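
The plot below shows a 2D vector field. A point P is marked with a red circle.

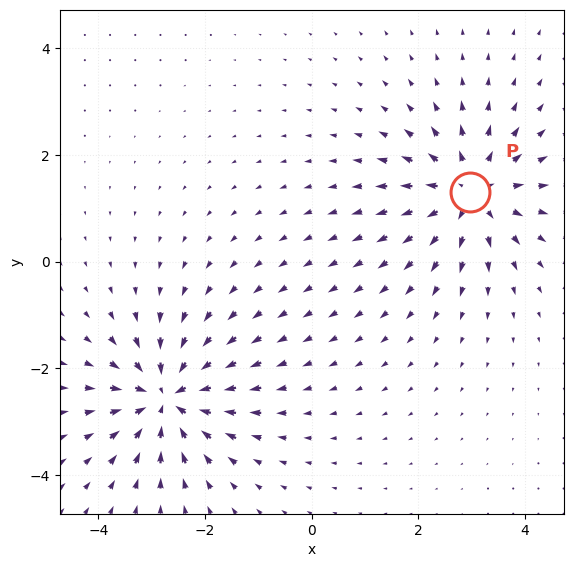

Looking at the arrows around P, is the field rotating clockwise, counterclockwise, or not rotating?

Near P at (3.0, 1.3) the arrows show no circulation. The curl there is ≈0.

not rotating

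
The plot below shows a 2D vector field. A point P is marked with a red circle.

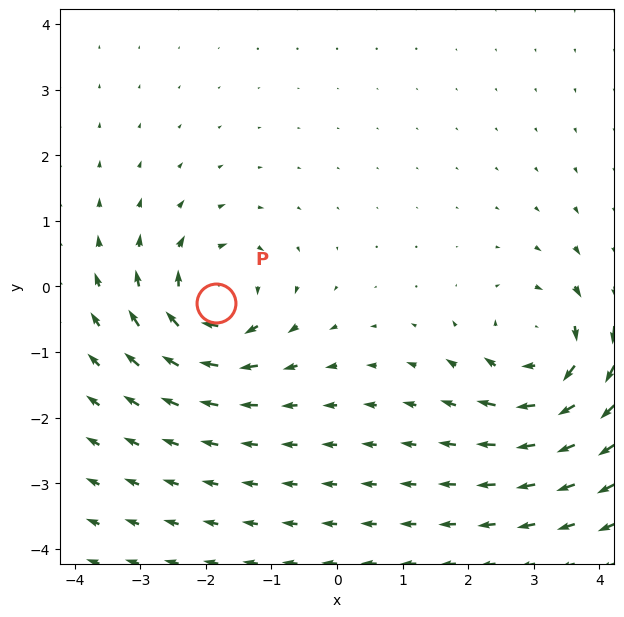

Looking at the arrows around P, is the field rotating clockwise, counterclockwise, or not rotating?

clockwise

Near P at (-1.8, -0.2) the arrows circulate clockwise. The curl (z-component) there is about -6; negative curl means clockwise rotation.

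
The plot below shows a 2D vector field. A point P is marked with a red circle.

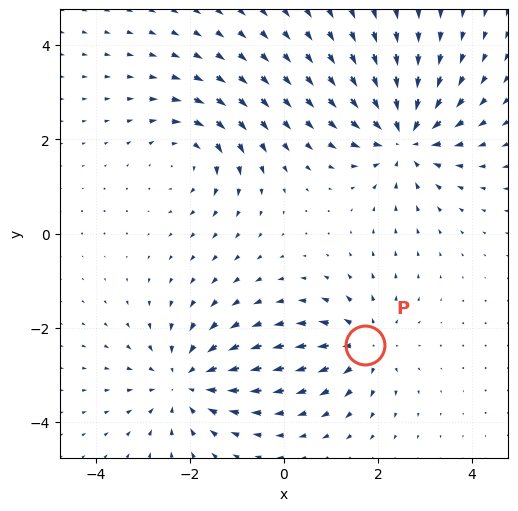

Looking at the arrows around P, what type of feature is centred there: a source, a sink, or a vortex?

source

At P (1.7, -2.4) the arrows spread outward. Divergence about +4, curl ≈0 — positive divergence with near-zero curl is a source.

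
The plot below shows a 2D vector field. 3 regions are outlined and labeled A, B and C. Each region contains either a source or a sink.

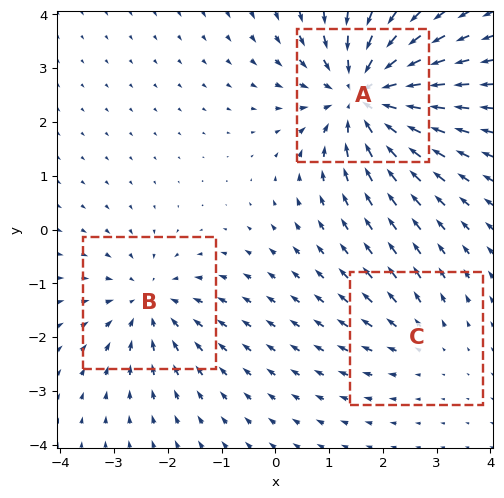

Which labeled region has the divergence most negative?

Divergence at each region's feature centre — A: about -5, B: about -3, C: about +2. Region A is most negative.

A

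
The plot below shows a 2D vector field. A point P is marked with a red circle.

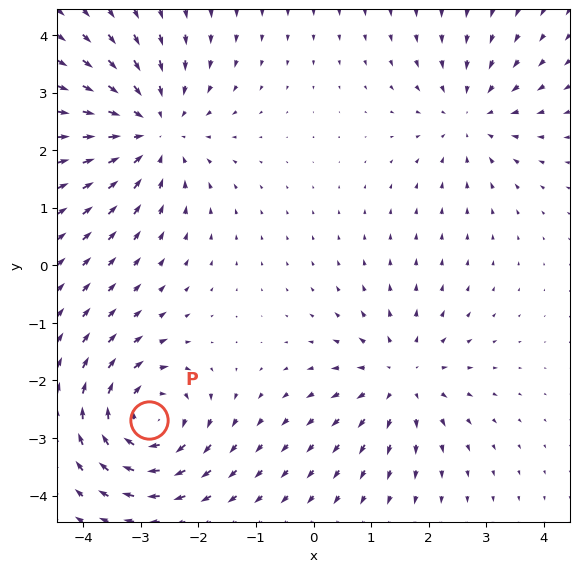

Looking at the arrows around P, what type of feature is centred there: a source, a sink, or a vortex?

vortex

At P (-2.9, -2.7) the arrows circulate clockwise. Divergence ≈0, curl about -5 — near-zero divergence with nonzero curl is a vortex.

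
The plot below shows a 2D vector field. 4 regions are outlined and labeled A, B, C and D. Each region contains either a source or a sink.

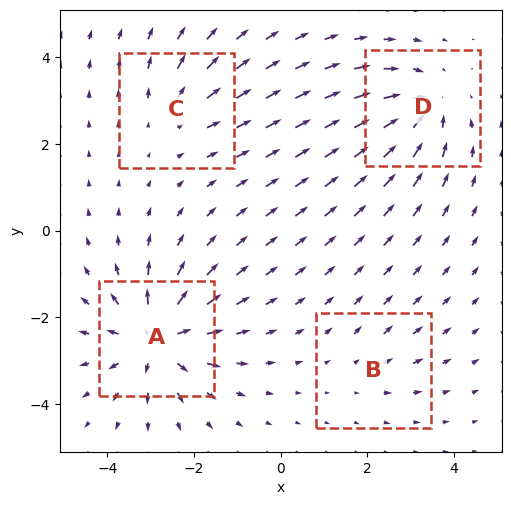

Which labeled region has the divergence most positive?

A

Divergence at each region's feature centre — A: about +7, B: about +2, C: about +3, D: about -5. Region A is most positive.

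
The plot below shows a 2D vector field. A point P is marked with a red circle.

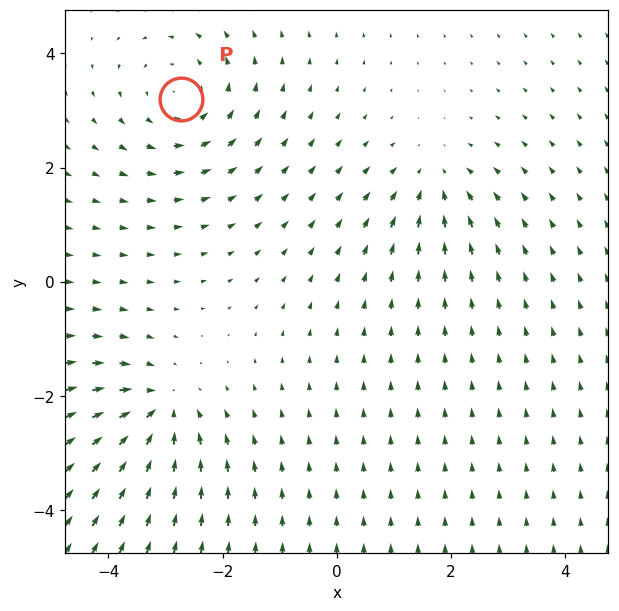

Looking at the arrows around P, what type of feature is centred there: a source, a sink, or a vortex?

At P (-2.7, 3.2) the arrows circulate counterclockwise. Divergence ≈0, curl about +3 — near-zero divergence with nonzero curl is a vortex.

vortex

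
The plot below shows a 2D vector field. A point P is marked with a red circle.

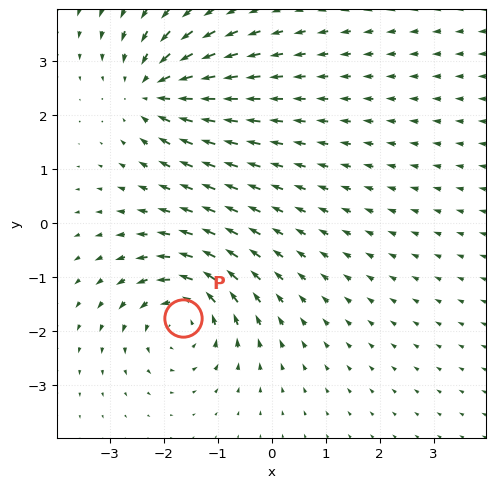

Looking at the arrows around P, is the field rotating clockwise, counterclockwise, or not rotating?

counterclockwise

Near P at (-1.6, -1.8) the arrows circulate counterclockwise. The curl (z-component) there is about +5; positive curl means counterclockwise rotation.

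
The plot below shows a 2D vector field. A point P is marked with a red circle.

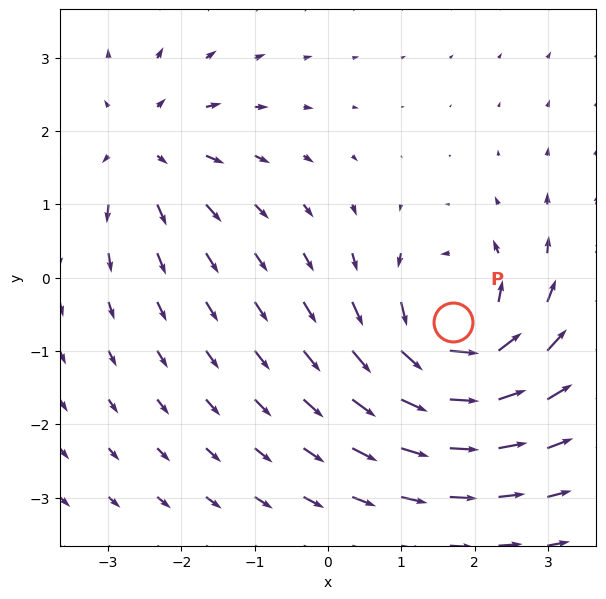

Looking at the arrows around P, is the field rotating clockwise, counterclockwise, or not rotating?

counterclockwise

Near P at (1.7, -0.6) the arrows circulate counterclockwise. The curl (z-component) there is about +5; positive curl means counterclockwise rotation.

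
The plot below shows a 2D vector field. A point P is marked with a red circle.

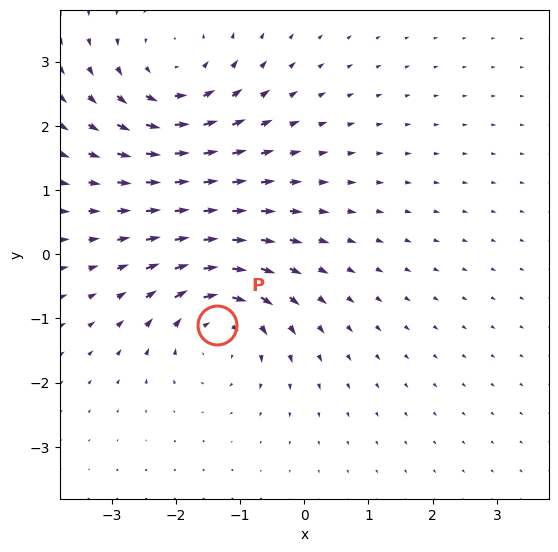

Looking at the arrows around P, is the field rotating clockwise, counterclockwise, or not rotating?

clockwise

Near P at (-1.4, -1.1) the arrows circulate clockwise. The curl (z-component) there is about -5; negative curl means clockwise rotation.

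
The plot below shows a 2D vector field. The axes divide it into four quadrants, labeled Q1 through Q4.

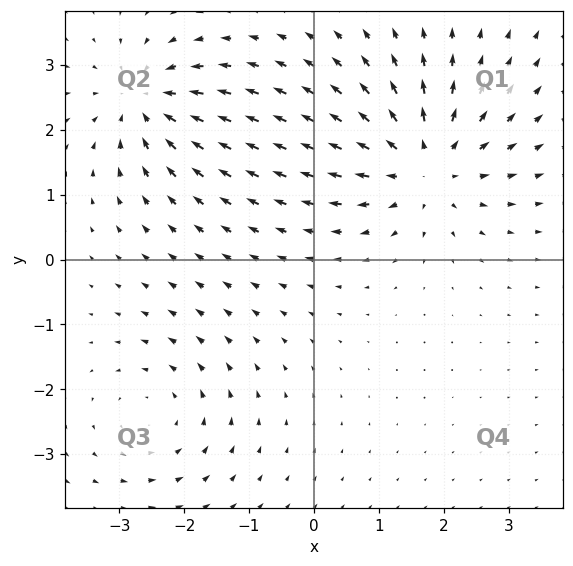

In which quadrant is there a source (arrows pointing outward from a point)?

Q1

The source sits at approximately (1.7, 1.5), which lies in quadrant Q1. The divergence there is about +5, positive as expected for a source.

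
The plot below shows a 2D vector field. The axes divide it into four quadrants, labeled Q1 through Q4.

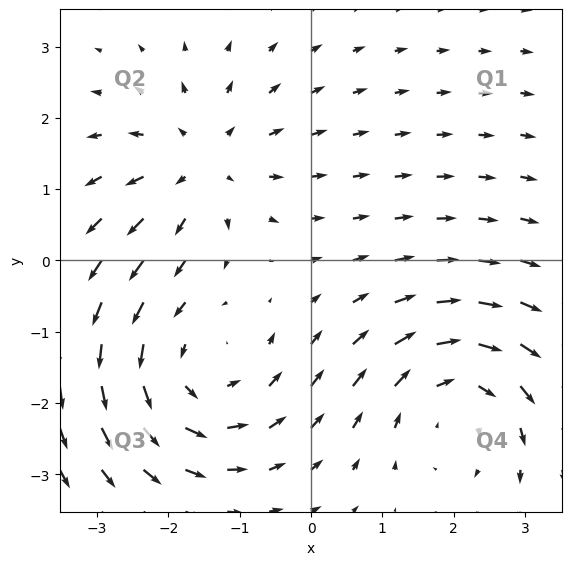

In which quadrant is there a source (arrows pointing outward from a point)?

The source sits at approximately (-1.5, 1.4), which lies in quadrant Q2. The divergence there is about +3, positive as expected for a source.

Q2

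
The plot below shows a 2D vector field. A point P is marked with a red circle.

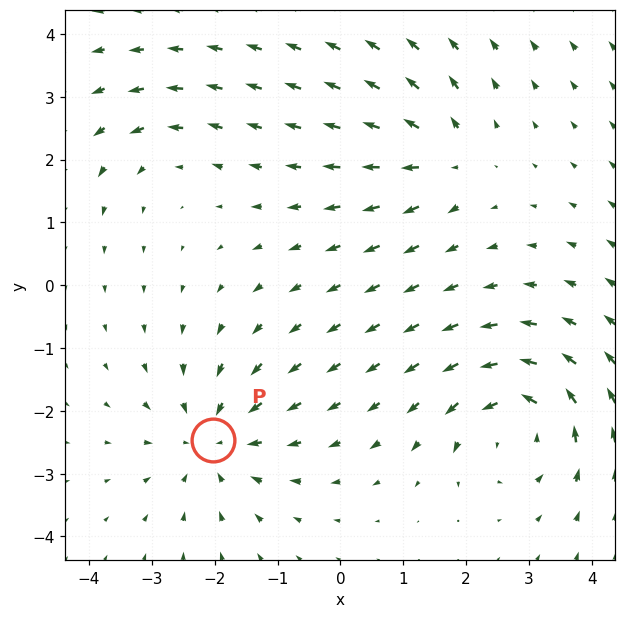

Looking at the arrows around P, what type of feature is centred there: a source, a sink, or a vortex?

sink

At P (-2.0, -2.5) the arrows converge inward. Divergence about -5, curl ≈0 — negative divergence with near-zero curl is a sink.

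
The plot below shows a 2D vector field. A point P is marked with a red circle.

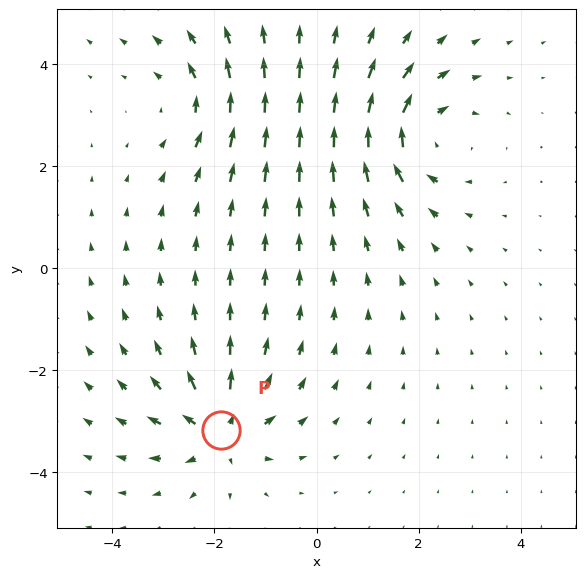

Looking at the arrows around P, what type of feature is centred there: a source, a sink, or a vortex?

source

At P (-1.9, -3.2) the arrows spread outward. Divergence about +6, curl ≈0 — positive divergence with near-zero curl is a source.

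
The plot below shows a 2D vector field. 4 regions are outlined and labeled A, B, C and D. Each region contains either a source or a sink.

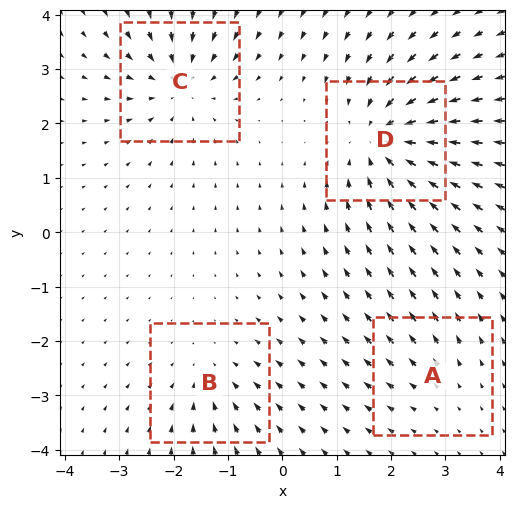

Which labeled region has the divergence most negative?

D

Divergence at each region's feature centre — A: about +2, B: about -3, C: about -5, D: about -7. Region D is most negative.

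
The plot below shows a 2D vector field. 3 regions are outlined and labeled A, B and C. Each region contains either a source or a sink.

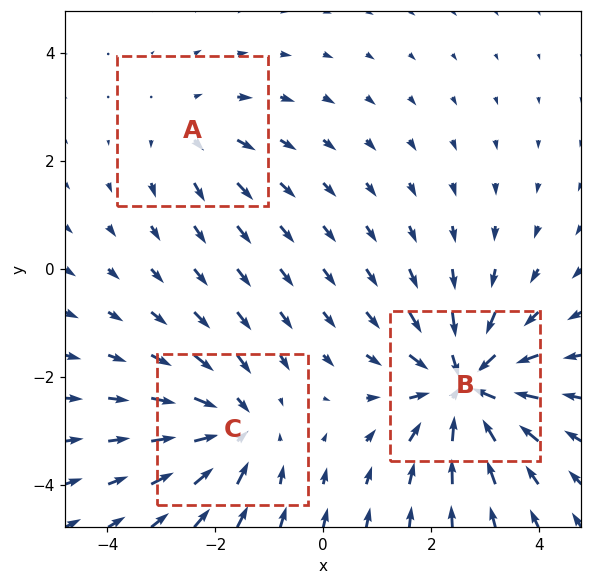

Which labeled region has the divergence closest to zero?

Divergence at each region's feature centre — A: about +2, B: about -5, C: about -3. Region A is closest to zero.

A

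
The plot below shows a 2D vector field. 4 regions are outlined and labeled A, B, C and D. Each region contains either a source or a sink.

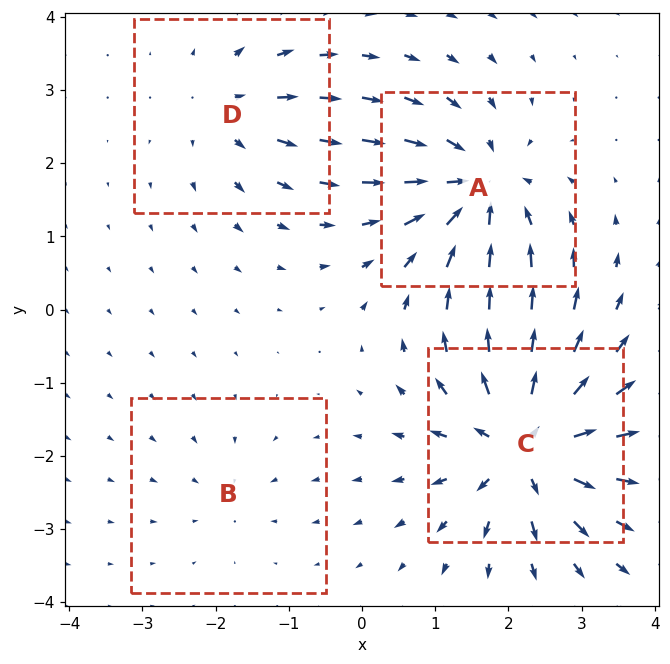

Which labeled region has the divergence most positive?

C

Divergence at each region's feature centre — A: about -7, B: about -2, C: about +8, D: about +4. Region C is most positive.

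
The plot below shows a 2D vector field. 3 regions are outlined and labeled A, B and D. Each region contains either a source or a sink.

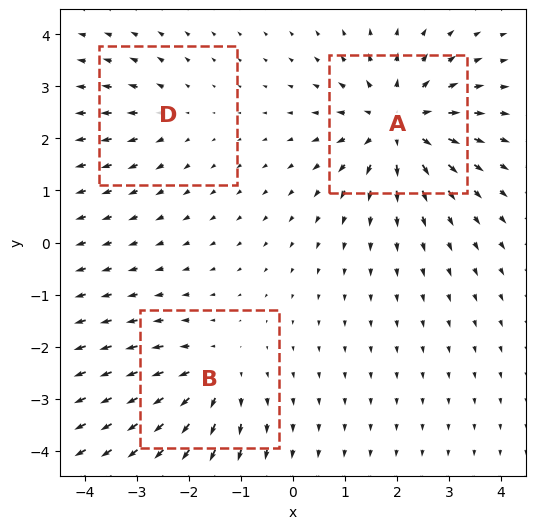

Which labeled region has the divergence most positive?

Divergence at each region's feature centre — A: about +5, B: about +3, D: about +2. Region A is most positive.

A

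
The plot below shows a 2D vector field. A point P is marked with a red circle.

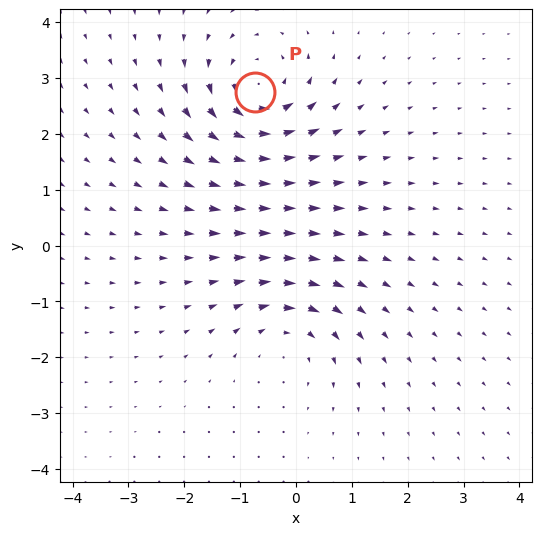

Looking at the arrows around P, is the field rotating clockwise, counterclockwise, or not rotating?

Near P at (-0.7, 2.7) the arrows circulate counterclockwise. The curl (z-component) there is about +5; positive curl means counterclockwise rotation.

counterclockwise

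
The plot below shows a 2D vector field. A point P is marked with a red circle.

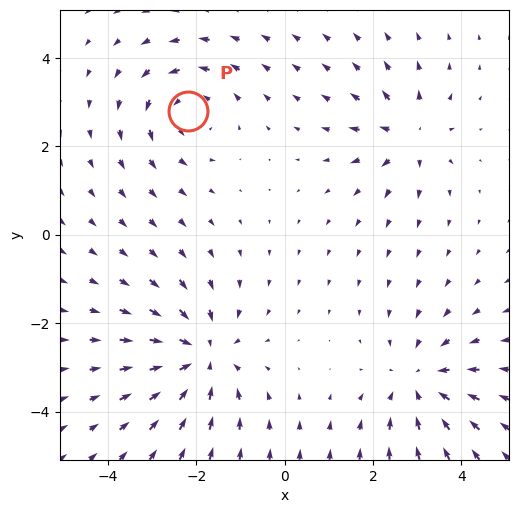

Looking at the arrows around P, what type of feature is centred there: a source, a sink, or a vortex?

At P (-2.2, 2.8) the arrows circulate counterclockwise. Divergence ≈0, curl about +3 — near-zero divergence with nonzero curl is a vortex.

vortex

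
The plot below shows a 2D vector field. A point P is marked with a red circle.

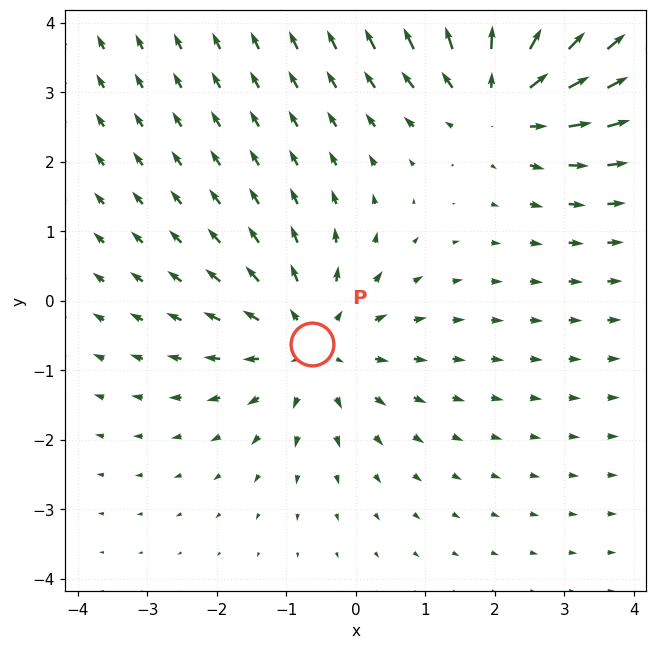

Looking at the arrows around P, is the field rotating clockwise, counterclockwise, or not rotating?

not rotating

Near P at (-0.6, -0.6) the arrows show no circulation. The curl there is ≈0.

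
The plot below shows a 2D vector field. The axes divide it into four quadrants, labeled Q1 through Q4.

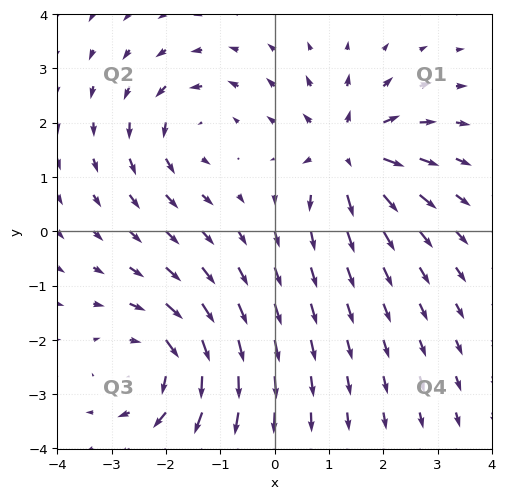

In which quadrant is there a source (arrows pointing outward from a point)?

The source sits at approximately (1.4, 1.4), which lies in quadrant Q1. The divergence there is about +5, positive as expected for a source.

Q1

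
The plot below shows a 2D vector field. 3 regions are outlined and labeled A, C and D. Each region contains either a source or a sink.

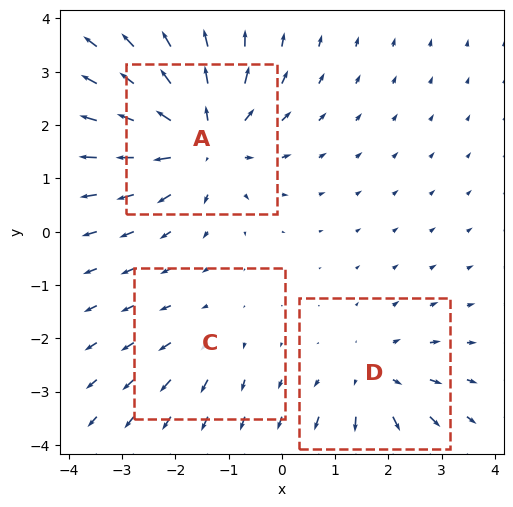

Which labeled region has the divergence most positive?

Divergence at each region's feature centre — A: about +5, C: about +2, D: about +3. Region A is most positive.

A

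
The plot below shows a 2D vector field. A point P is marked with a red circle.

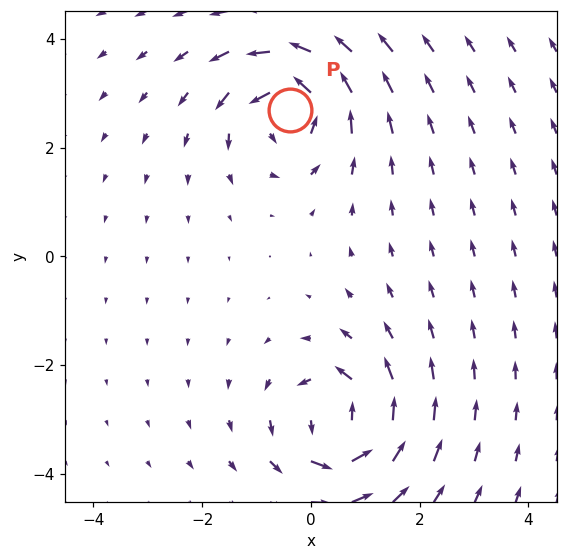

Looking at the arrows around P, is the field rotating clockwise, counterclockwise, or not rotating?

Near P at (-0.4, 2.7) the arrows circulate counterclockwise. The curl (z-component) there is about +5; positive curl means counterclockwise rotation.

counterclockwise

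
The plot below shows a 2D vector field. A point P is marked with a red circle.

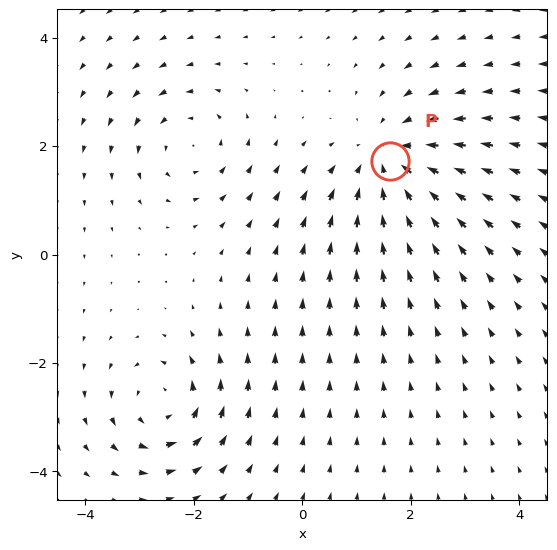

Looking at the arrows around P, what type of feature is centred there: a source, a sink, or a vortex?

sink

At P (1.6, 1.7) the arrows converge inward. Divergence about -4, curl ≈0 — negative divergence with near-zero curl is a sink.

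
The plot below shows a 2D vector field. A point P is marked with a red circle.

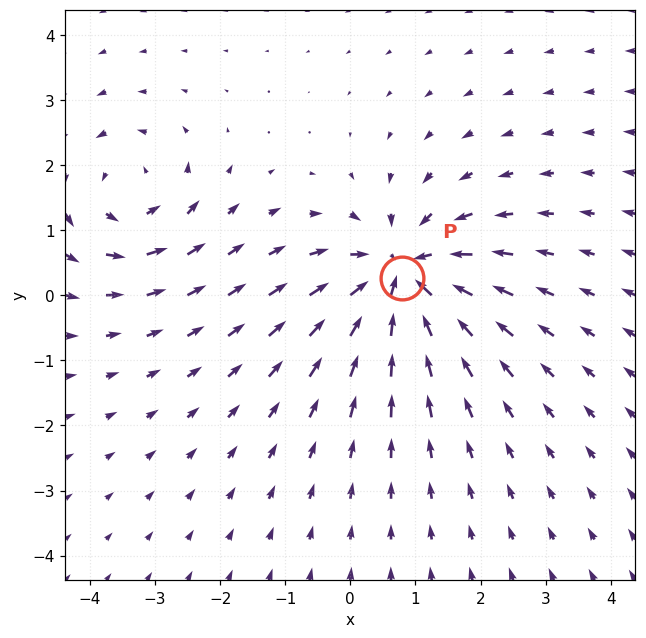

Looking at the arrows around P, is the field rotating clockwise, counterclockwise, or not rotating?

not rotating

Near P at (0.8, 0.3) the arrows show no circulation. The curl there is ≈0.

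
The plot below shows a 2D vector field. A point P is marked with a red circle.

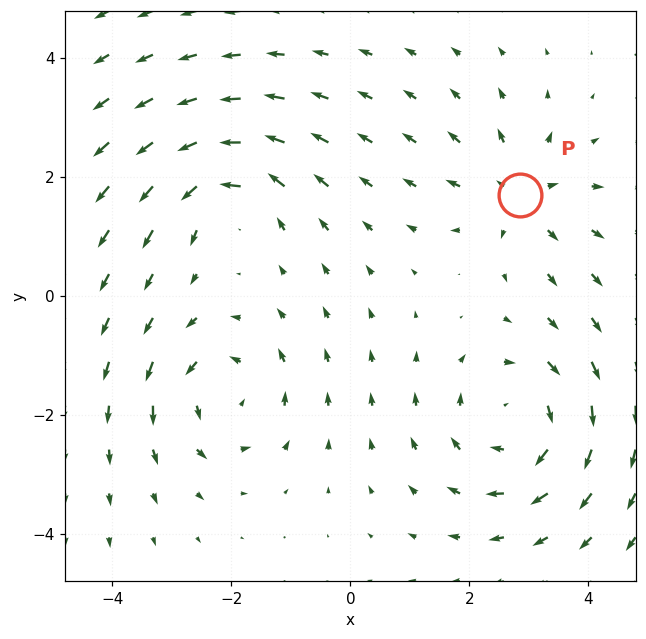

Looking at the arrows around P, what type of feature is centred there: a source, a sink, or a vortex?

source

At P (2.9, 1.7) the arrows spread outward. Divergence about +3, curl ≈0 — positive divergence with near-zero curl is a source.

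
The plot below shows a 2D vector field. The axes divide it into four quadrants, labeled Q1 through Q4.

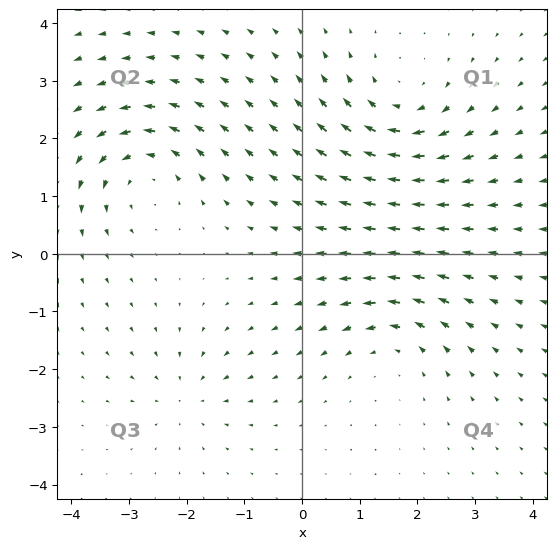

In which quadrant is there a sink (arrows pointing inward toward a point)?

The sink sits at approximately (-2.0, -2.4), which lies in quadrant Q3. The divergence there is about -3, negative as expected for a sink.

Q3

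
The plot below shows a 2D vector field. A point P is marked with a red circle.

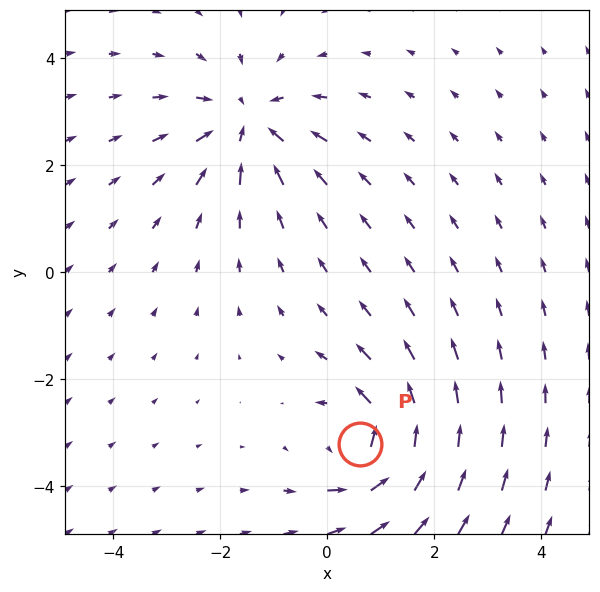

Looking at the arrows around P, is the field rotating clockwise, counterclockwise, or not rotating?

Near P at (0.6, -3.2) the arrows circulate counterclockwise. The curl (z-component) there is about +6; positive curl means counterclockwise rotation.

counterclockwise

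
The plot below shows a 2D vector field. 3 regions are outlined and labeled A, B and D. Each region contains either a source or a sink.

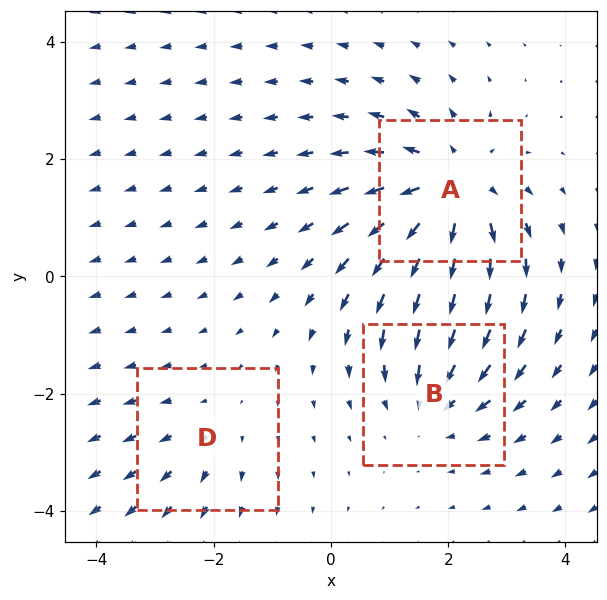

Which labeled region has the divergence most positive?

A

Divergence at each region's feature centre — A: about +4, B: about -3, D: about +2. Region A is most positive.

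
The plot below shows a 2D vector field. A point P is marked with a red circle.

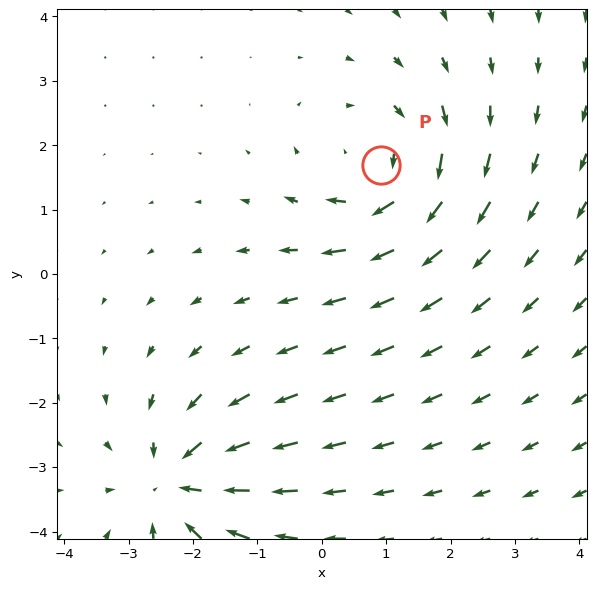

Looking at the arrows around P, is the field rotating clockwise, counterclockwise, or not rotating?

Near P at (0.9, 1.7) the arrows circulate clockwise. The curl (z-component) there is about -4; negative curl means clockwise rotation.

clockwise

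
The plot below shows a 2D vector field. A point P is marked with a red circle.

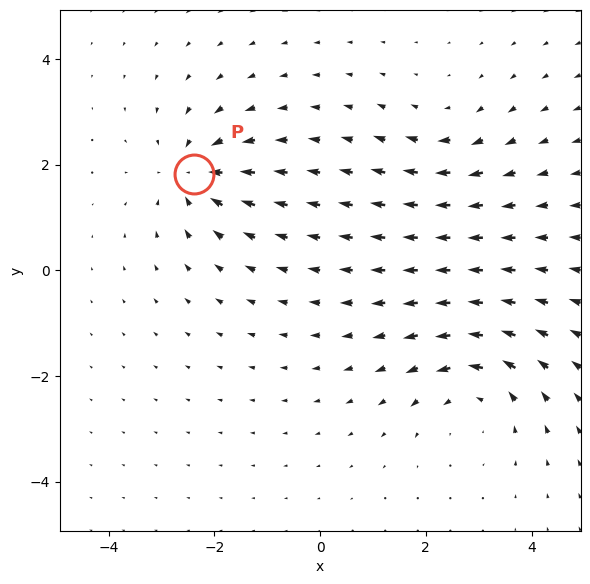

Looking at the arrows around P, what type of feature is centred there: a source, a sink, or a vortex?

sink

At P (-2.4, 1.8) the arrows converge inward. Divergence about -4, curl ≈0 — negative divergence with near-zero curl is a sink.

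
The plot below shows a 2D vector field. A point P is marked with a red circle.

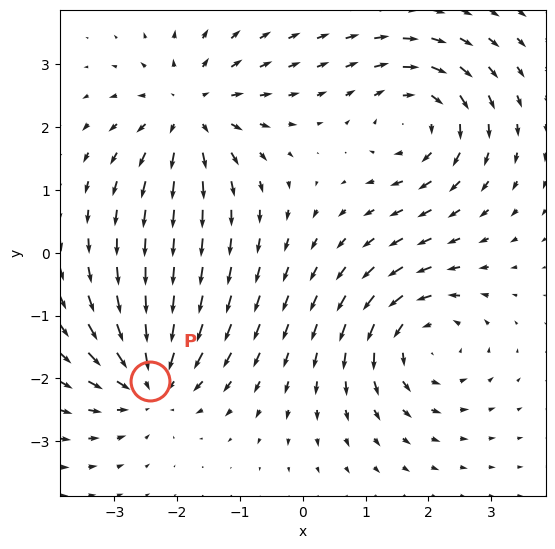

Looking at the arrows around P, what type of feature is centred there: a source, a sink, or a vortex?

sink

At P (-2.4, -2.0) the arrows converge inward. Divergence about -5, curl ≈0 — negative divergence with near-zero curl is a sink.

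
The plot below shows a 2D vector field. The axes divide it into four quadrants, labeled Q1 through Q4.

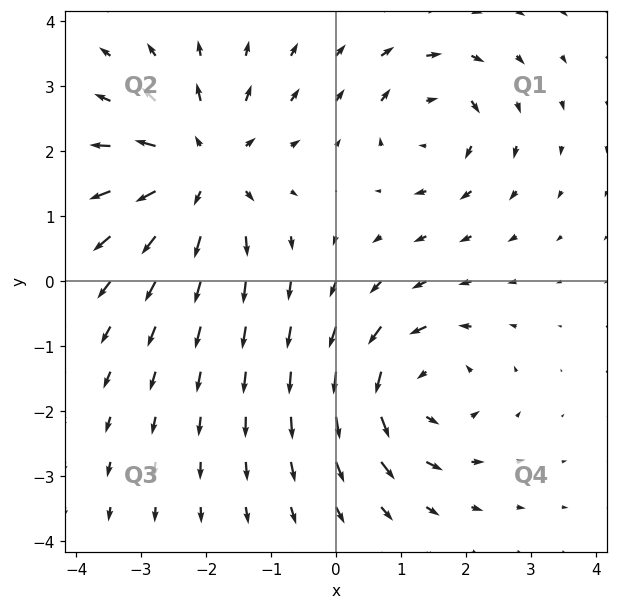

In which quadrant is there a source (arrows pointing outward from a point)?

The source sits at approximately (-2.1, 1.7), which lies in quadrant Q2. The divergence there is about +5, positive as expected for a source.

Q2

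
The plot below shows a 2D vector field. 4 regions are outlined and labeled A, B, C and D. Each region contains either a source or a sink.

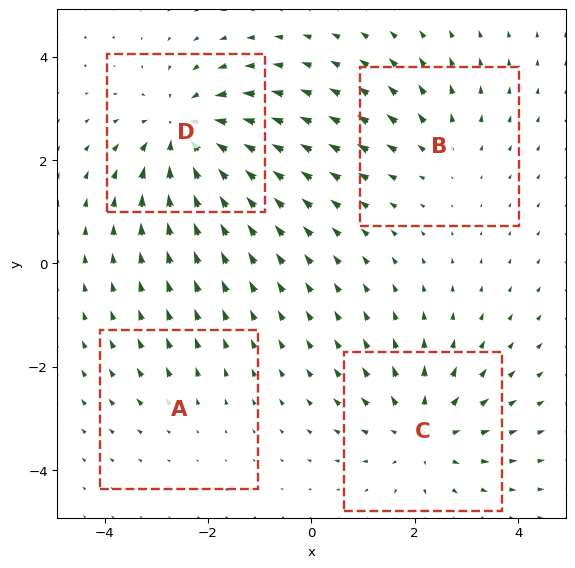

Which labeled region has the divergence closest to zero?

A

Divergence at each region's feature centre — A: about +2, B: about +3, C: about +4, D: about -6. Region A is closest to zero.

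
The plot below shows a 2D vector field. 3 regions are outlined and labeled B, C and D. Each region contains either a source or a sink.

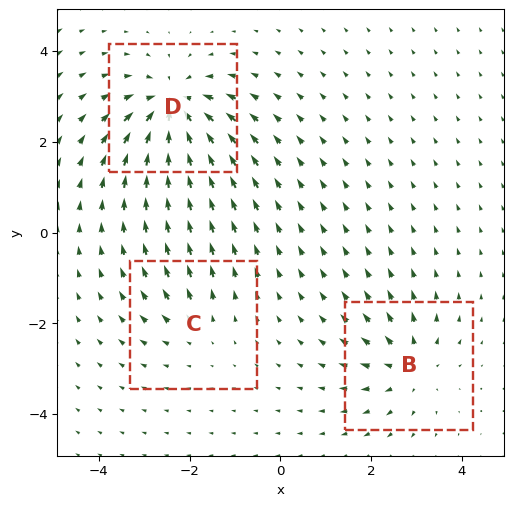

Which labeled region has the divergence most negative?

D

Divergence at each region's feature centre — B: about +4, C: about +2, D: about -6. Region D is most negative.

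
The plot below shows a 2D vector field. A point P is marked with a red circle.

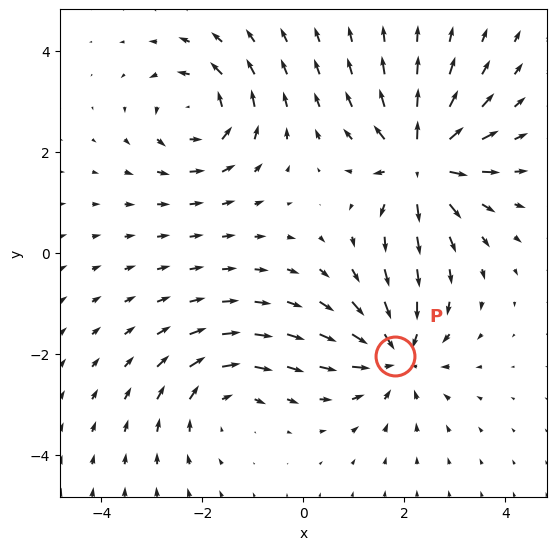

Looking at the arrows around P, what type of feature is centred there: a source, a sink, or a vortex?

At P (1.8, -2.0) the arrows converge inward. Divergence about -5, curl ≈0 — negative divergence with near-zero curl is a sink.

sink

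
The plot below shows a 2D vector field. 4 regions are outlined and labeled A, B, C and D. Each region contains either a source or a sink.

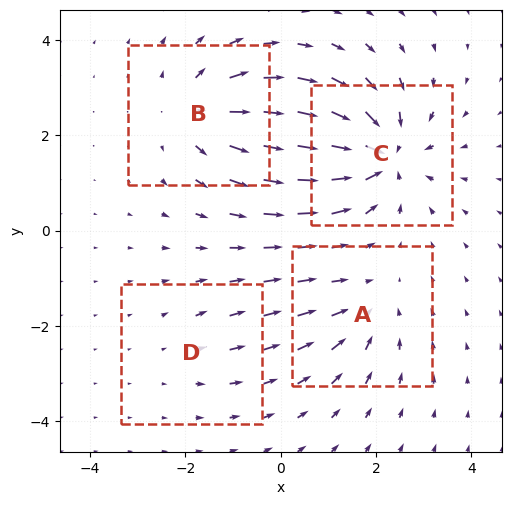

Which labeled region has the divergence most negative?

C

Divergence at each region's feature centre — A: about -3, B: about +5, C: about -7, D: about +2. Region C is most negative.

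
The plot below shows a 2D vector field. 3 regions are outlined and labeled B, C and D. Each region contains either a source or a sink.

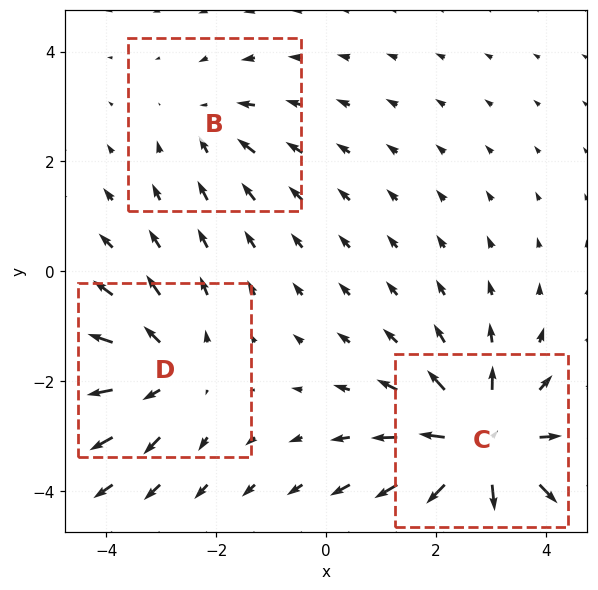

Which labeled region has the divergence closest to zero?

Divergence at each region's feature centre — B: about -2, C: about +5, D: about +3. Region B is closest to zero.

B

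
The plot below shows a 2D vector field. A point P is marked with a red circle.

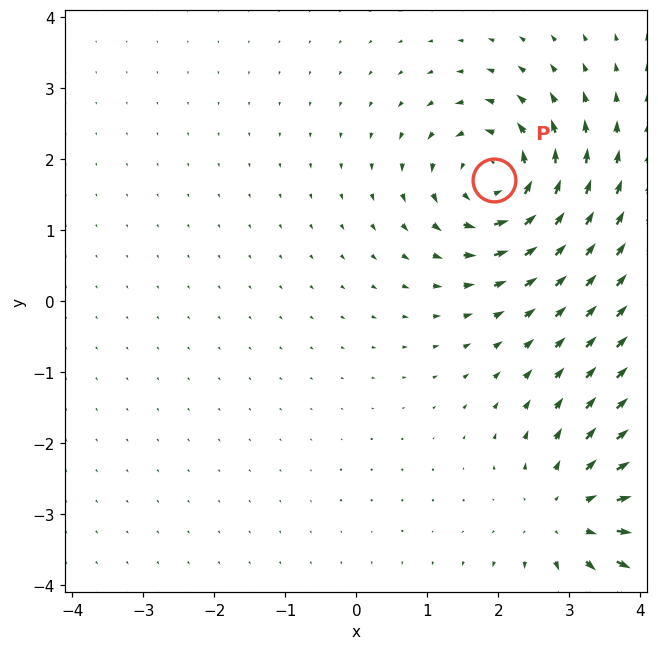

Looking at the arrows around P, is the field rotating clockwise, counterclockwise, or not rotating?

counterclockwise

Near P at (1.9, 1.7) the arrows circulate counterclockwise. The curl (z-component) there is about +5; positive curl means counterclockwise rotation.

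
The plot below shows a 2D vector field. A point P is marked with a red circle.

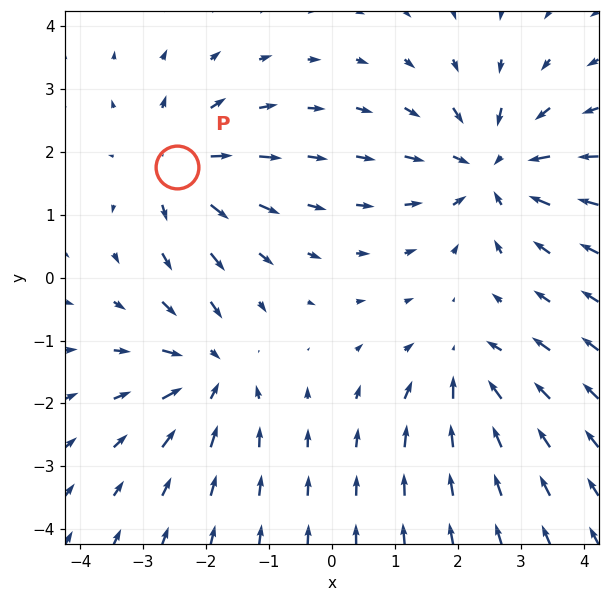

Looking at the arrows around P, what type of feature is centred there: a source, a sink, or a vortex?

source

At P (-2.5, 1.8) the arrows spread outward. Divergence about +4, curl ≈0 — positive divergence with near-zero curl is a source.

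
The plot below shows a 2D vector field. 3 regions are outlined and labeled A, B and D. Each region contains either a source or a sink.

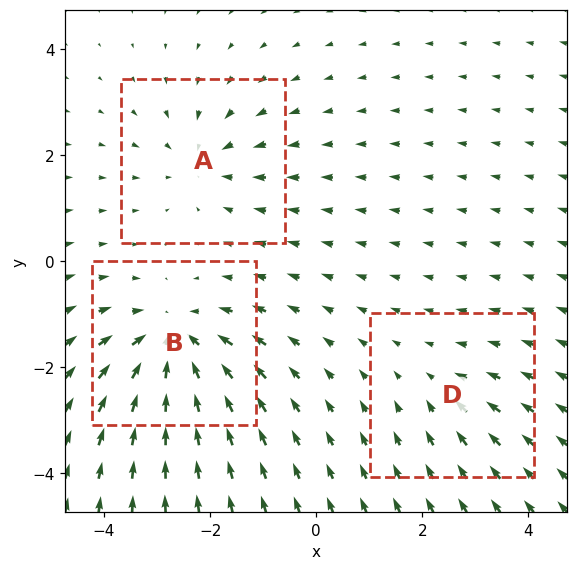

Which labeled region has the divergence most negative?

B

Divergence at each region's feature centre — A: about -3, B: about -5, D: about -2. Region B is most negative.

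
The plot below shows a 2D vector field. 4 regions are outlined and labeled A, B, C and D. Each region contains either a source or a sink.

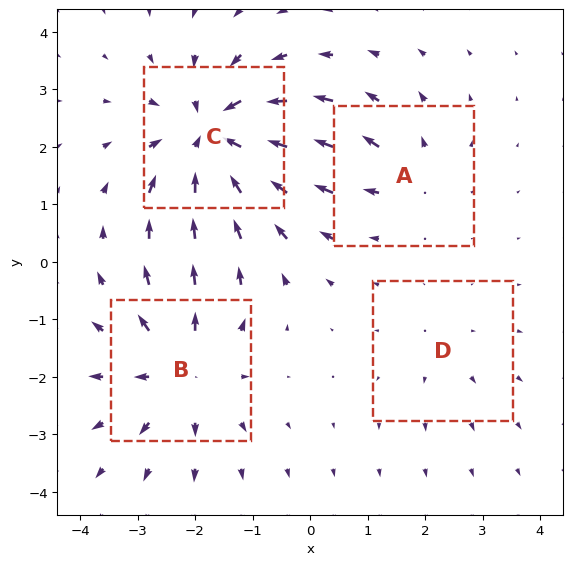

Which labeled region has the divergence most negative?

Divergence at each region's feature centre — A: about +3, B: about +5, C: about -7, D: about +2. Region C is most negative.

C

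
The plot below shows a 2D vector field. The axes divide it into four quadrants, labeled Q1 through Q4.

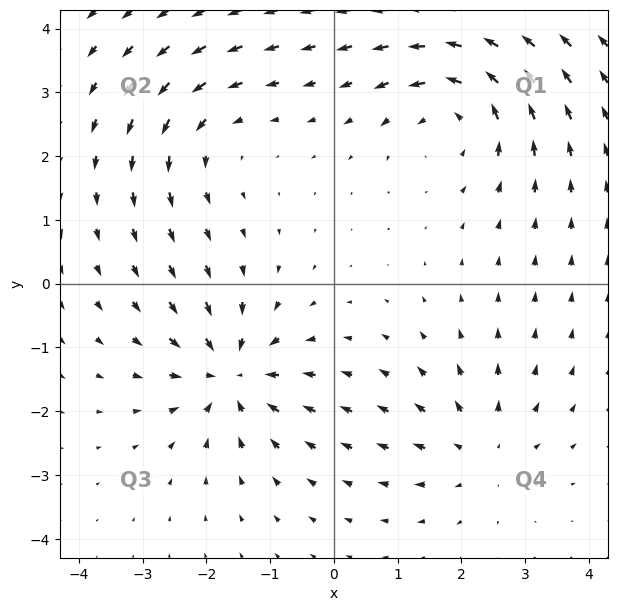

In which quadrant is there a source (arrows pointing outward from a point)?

The source sits at approximately (2.3, -2.6), which lies in quadrant Q4. The divergence there is about +3, positive as expected for a source.

Q4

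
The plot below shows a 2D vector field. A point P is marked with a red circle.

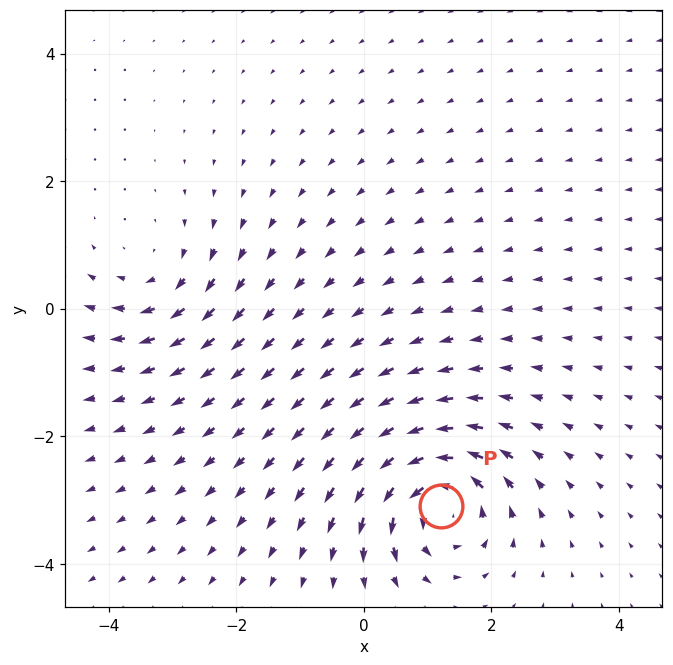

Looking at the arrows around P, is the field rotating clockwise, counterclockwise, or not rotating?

Near P at (1.2, -3.1) the arrows circulate counterclockwise. The curl (z-component) there is about +6; positive curl means counterclockwise rotation.

counterclockwise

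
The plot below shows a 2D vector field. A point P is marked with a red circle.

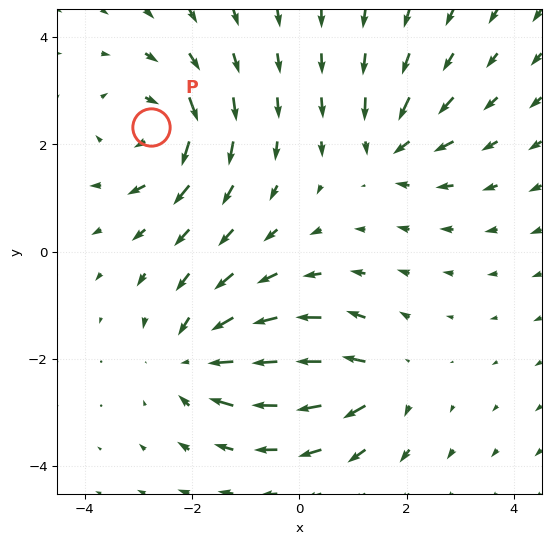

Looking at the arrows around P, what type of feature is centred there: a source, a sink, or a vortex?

At P (-2.8, 2.3) the arrows circulate clockwise. Divergence ≈0, curl about -6 — near-zero divergence with nonzero curl is a vortex.

vortex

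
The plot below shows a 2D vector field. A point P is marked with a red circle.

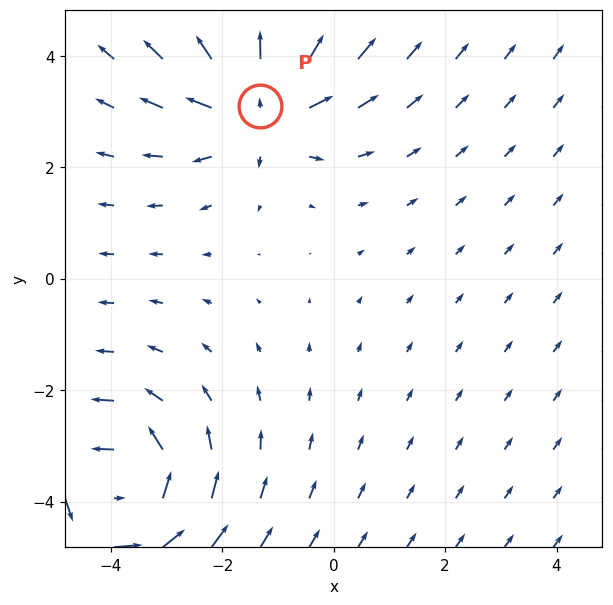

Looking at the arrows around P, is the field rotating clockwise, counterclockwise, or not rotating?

not rotating

Near P at (-1.3, 3.1) the arrows show no circulation. The curl there is ≈0.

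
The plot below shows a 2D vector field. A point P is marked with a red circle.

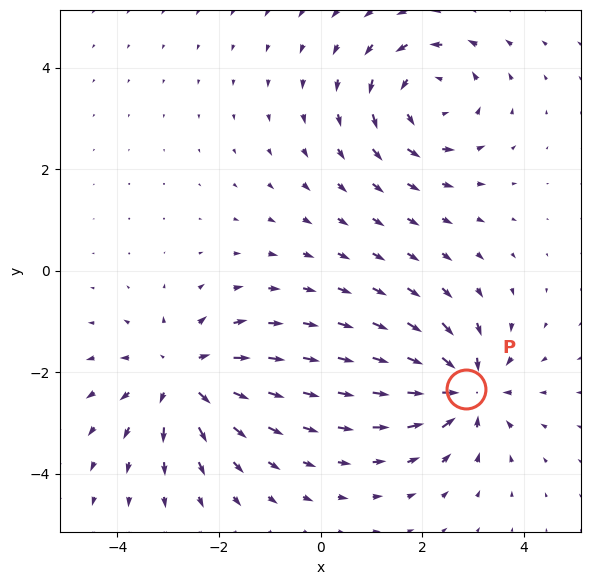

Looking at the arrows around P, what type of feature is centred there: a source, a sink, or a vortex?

sink

At P (2.9, -2.3) the arrows converge inward. Divergence about -6, curl ≈0 — negative divergence with near-zero curl is a sink.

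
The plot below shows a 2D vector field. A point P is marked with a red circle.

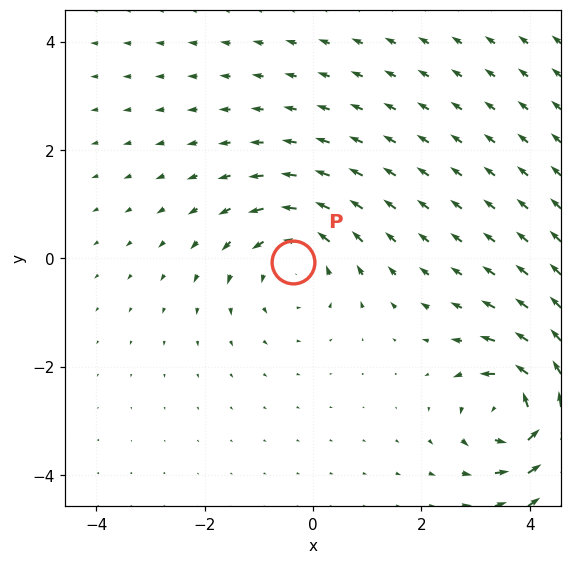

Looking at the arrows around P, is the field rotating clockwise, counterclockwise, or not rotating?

counterclockwise

Near P at (-0.4, -0.1) the arrows circulate counterclockwise. The curl (z-component) there is about +3; positive curl means counterclockwise rotation.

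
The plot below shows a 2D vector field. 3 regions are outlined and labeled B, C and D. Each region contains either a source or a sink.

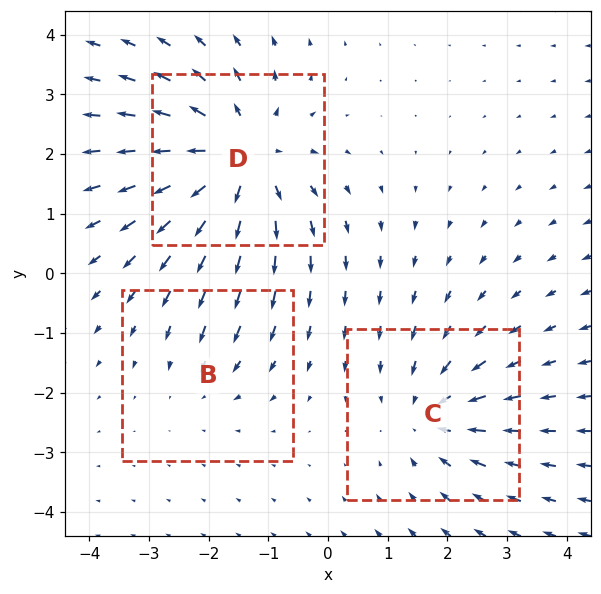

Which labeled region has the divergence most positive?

Divergence at each region's feature centre — B: about -2, C: about -3, D: about +4. Region D is most positive.

D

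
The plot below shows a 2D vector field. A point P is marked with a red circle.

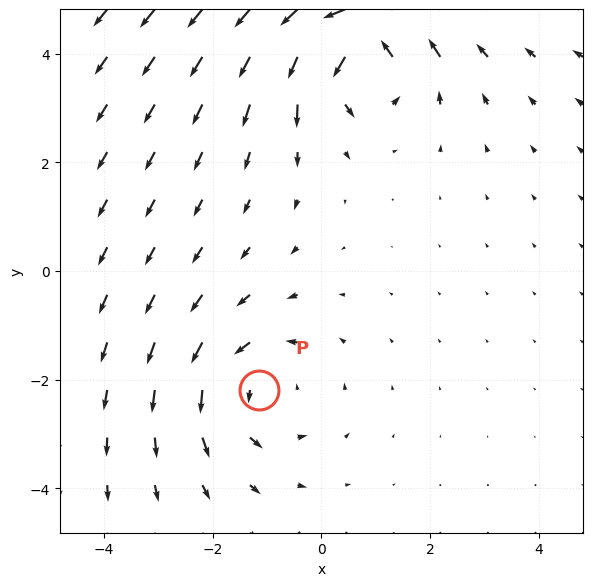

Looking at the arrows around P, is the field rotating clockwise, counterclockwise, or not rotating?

Near P at (-1.2, -2.2) the arrows circulate counterclockwise. The curl (z-component) there is about +2; positive curl means counterclockwise rotation.

counterclockwise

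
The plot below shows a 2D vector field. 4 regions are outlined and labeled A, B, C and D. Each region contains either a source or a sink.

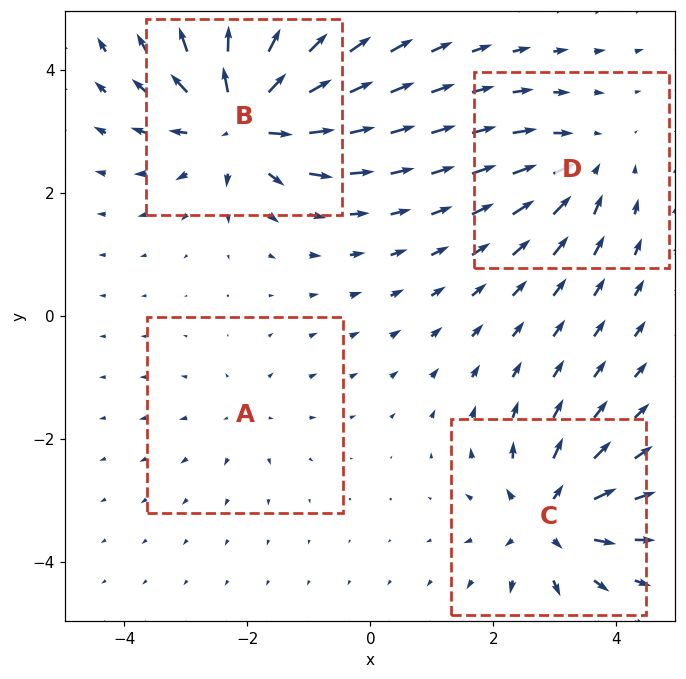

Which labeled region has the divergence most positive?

Divergence at each region's feature centre — A: about +3, B: about +9, C: about +6, D: about -4. Region B is most positive.

B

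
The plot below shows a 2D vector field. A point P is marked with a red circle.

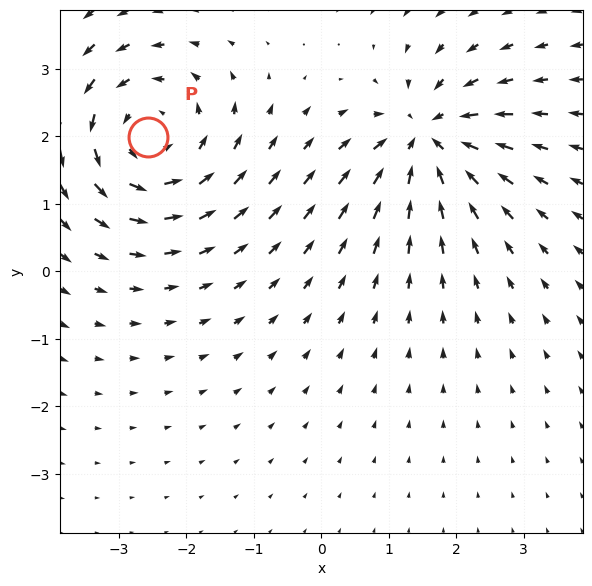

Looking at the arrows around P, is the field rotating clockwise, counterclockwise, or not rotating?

counterclockwise

Near P at (-2.6, 2.0) the arrows circulate counterclockwise. The curl (z-component) there is about +3; positive curl means counterclockwise rotation.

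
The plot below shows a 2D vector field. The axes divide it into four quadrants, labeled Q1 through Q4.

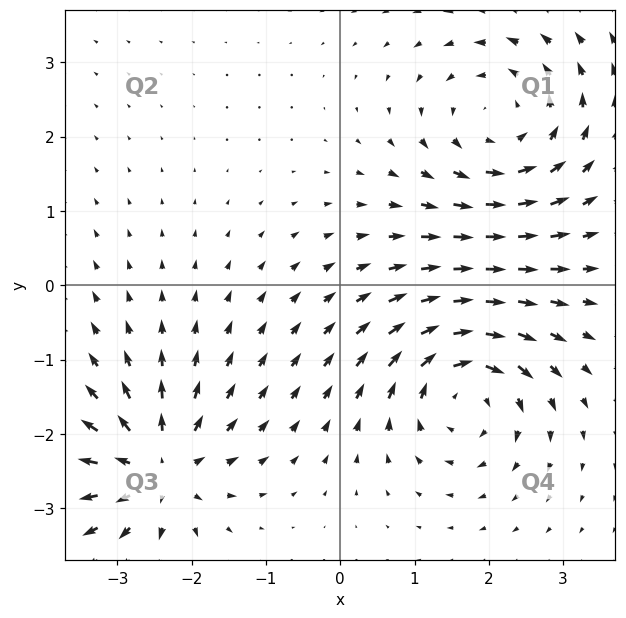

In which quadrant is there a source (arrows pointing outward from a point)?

Q3

The source sits at approximately (-2.5, -2.5), which lies in quadrant Q3. The divergence there is about +6, positive as expected for a source.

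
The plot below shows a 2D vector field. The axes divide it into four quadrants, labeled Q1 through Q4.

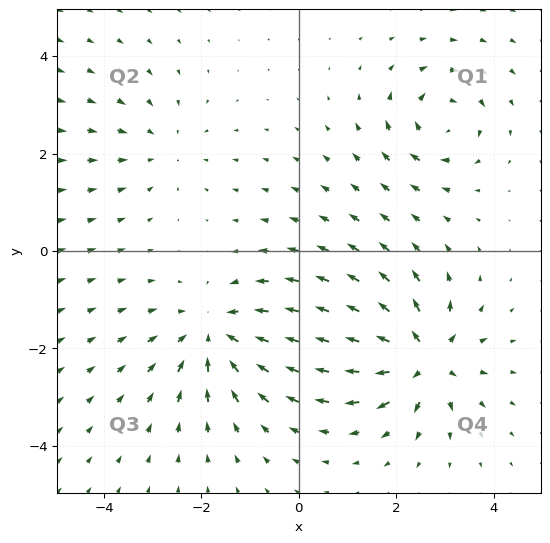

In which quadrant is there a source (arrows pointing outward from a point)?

The source sits at approximately (2.5, -2.2), which lies in quadrant Q4. The divergence there is about +6, positive as expected for a source.

Q4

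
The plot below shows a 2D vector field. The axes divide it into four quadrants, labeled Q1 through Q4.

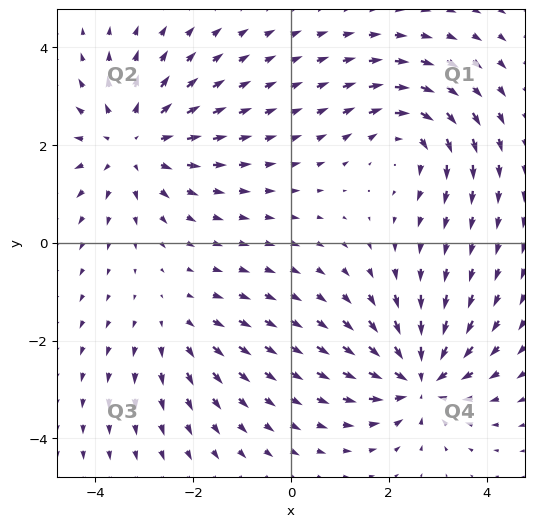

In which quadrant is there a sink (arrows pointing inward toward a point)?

The sink sits at approximately (2.6, -2.8), which lies in quadrant Q4. The divergence there is about -6, negative as expected for a sink.

Q4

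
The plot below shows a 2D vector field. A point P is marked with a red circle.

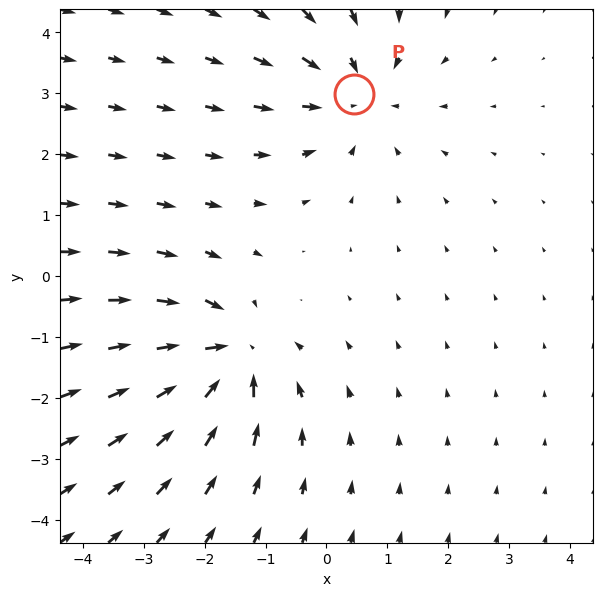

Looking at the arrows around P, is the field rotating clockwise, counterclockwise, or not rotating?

not rotating

Near P at (0.5, 3.0) the arrows show no circulation. The curl there is ≈0.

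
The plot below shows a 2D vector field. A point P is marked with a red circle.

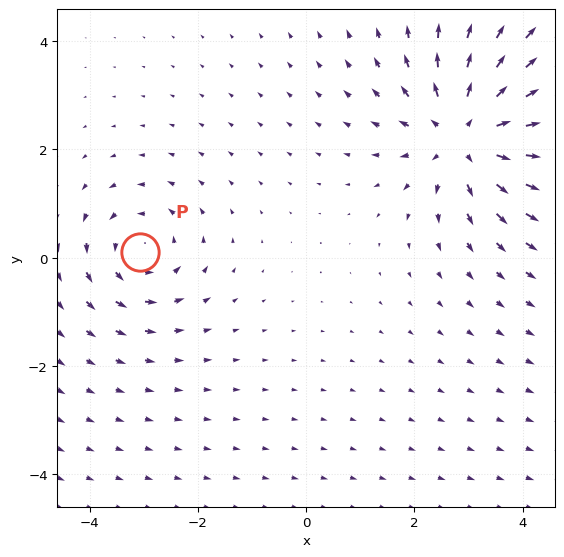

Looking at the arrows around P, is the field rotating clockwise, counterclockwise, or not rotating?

Near P at (-3.1, 0.1) the arrows circulate counterclockwise. The curl (z-component) there is about +3; positive curl means counterclockwise rotation.

counterclockwise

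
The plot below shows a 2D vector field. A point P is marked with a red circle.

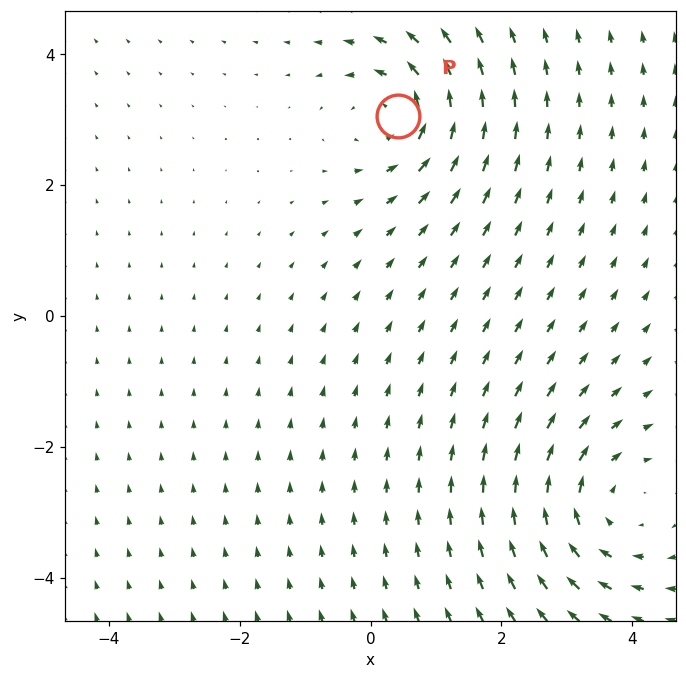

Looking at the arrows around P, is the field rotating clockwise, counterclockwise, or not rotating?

Near P at (0.4, 3.0) the arrows circulate counterclockwise. The curl (z-component) there is about +4; positive curl means counterclockwise rotation.

counterclockwise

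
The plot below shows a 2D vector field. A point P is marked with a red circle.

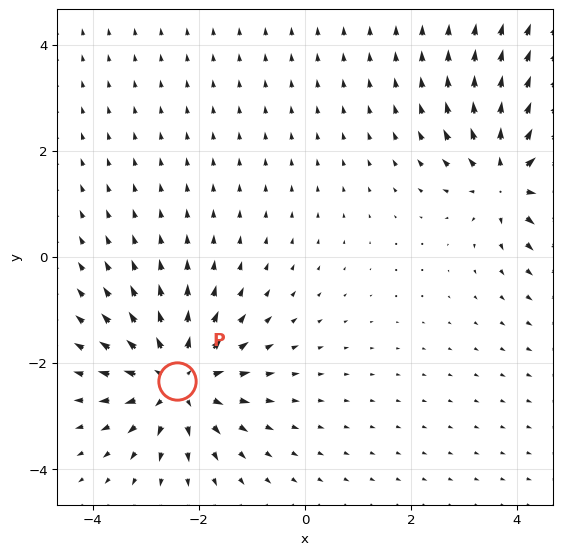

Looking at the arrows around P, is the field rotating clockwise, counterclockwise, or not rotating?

not rotating

Near P at (-2.4, -2.3) the arrows show no circulation. The curl there is ≈0.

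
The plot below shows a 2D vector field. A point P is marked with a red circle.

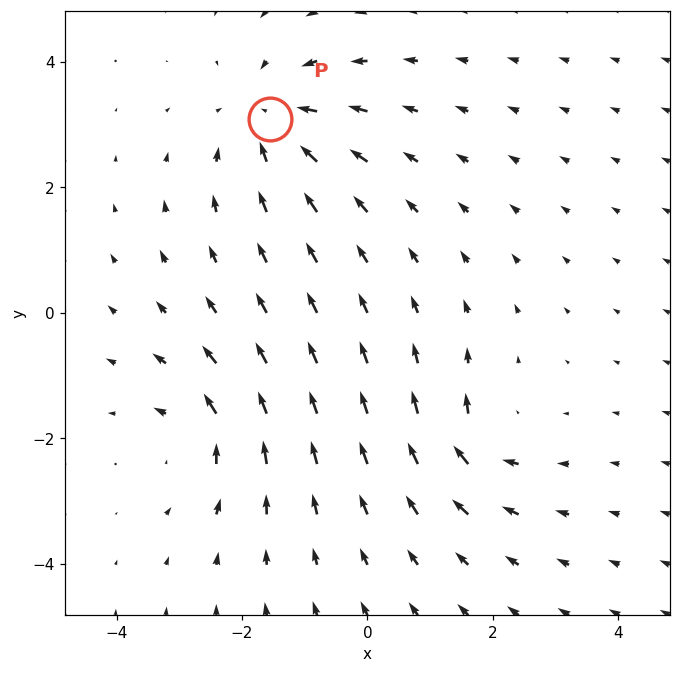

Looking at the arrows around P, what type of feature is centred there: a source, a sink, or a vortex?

At P (-1.5, 3.1) the arrows converge inward. Divergence about -4, curl ≈0 — negative divergence with near-zero curl is a sink.

sink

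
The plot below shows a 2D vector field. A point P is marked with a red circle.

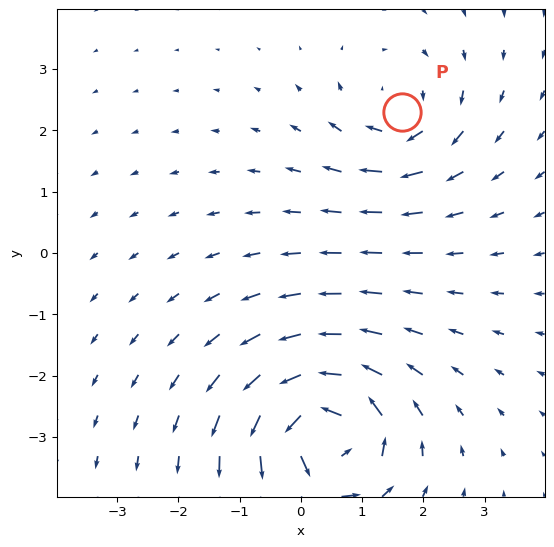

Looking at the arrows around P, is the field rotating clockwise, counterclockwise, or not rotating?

clockwise

Near P at (1.6, 2.3) the arrows circulate clockwise. The curl (z-component) there is about -3; negative curl means clockwise rotation.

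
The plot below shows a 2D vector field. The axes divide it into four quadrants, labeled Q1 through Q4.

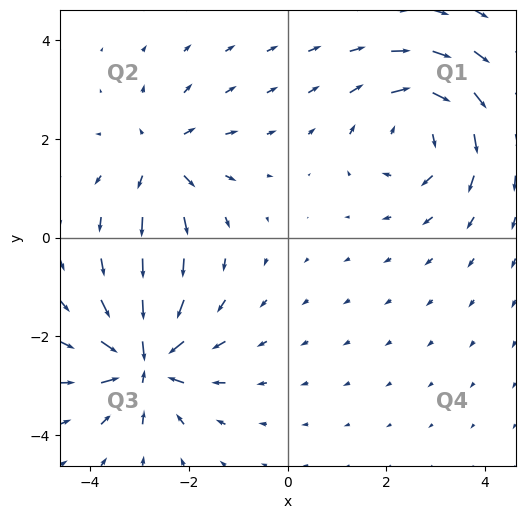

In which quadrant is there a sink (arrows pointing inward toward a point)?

Q3

The sink sits at approximately (-2.9, -2.5), which lies in quadrant Q3. The divergence there is about -7, negative as expected for a sink.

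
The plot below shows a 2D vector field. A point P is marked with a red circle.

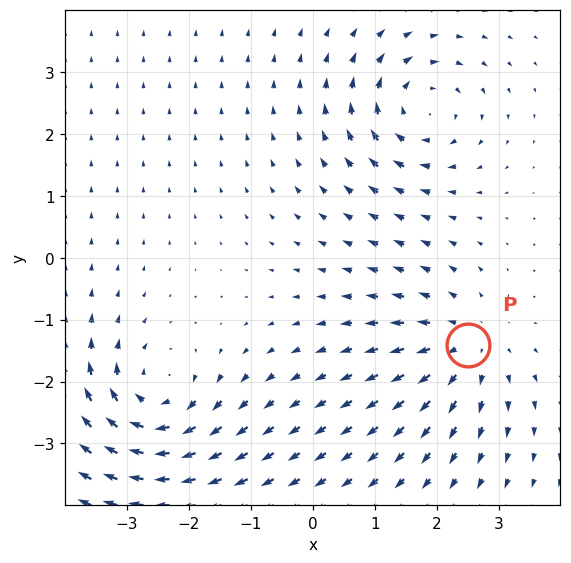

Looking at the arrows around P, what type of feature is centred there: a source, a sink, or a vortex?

source

At P (2.5, -1.4) the arrows spread outward. Divergence about +4, curl ≈0 — positive divergence with near-zero curl is a source.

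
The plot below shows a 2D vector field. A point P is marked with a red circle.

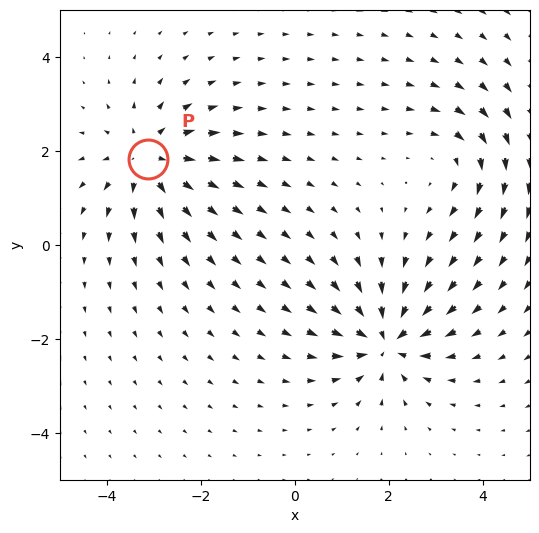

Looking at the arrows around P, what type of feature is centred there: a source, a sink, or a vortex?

source

At P (-3.1, 1.8) the arrows spread outward. Divergence about +4, curl ≈0 — positive divergence with near-zero curl is a source.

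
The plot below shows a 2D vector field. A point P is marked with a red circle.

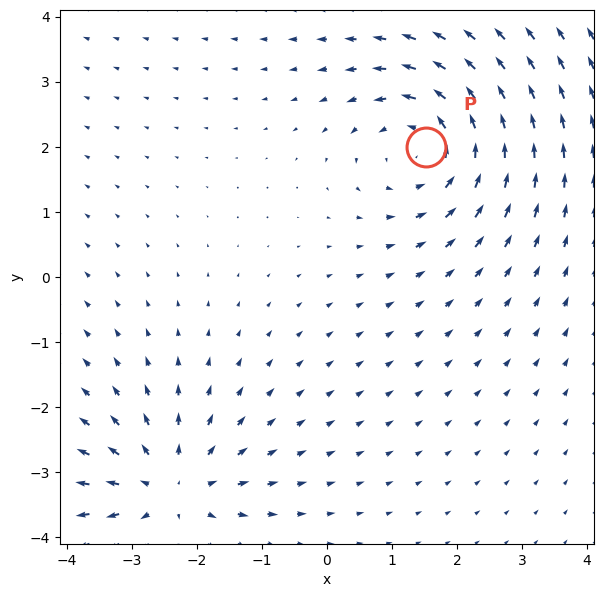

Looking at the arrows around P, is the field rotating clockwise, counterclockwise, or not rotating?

Near P at (1.5, 2.0) the arrows circulate counterclockwise. The curl (z-component) there is about +4; positive curl means counterclockwise rotation.

counterclockwise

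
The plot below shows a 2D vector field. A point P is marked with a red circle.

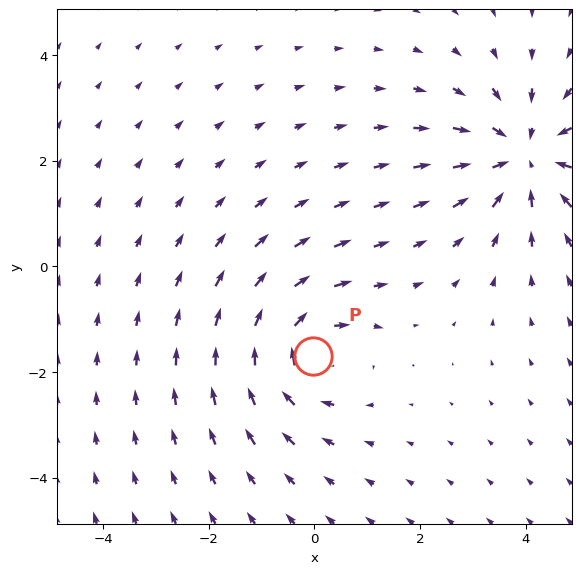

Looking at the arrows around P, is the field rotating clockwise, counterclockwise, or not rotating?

Near P at (-0.0, -1.7) the arrows circulate clockwise. The curl (z-component) there is about -3; negative curl means clockwise rotation.

clockwise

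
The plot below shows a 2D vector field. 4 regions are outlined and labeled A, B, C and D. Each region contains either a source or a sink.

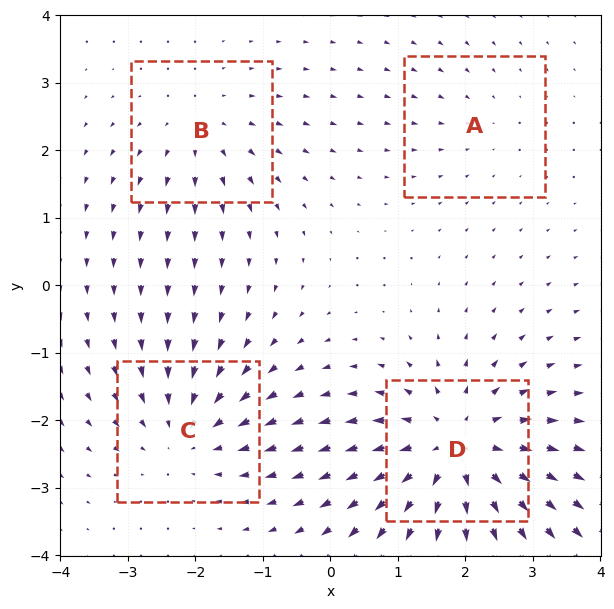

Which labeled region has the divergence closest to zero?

Divergence at each region's feature centre — A: about -2, B: about +3, C: about -4, D: about +7. Region A is closest to zero.

A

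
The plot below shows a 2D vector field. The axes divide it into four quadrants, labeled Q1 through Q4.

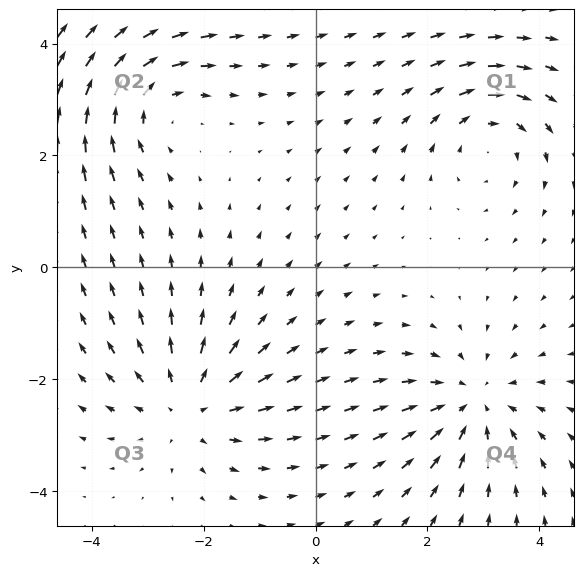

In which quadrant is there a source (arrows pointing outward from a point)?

Q3

The source sits at approximately (-2.2, -2.5), which lies in quadrant Q3. The divergence there is about +4, positive as expected for a source.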